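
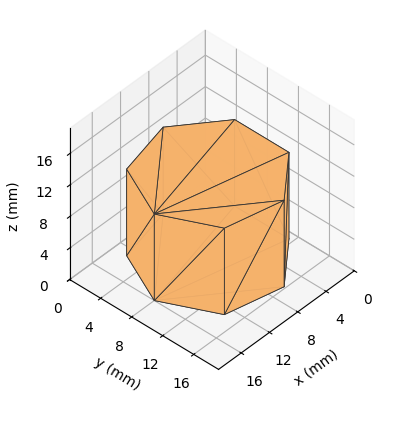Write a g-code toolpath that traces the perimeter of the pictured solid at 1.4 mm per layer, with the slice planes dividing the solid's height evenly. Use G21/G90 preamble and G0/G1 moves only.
Reading the render: the shape is a regular 7-sided prism (a cylinder approximated with 7 flat sides), circumscribed radius ≈ 8 mm, height ≈ 11 mm (dimensions read to the nearest mm from the axis ticks). For the g-code, the solid's height is divided into equal slices at the stated Δz and each level perimeter traced with G1 moves after a G0 lift.

; perimeter-only toolpath
G21 ; units = mm
G90 ; absolute positioning
G28 ; home
; layer 1
G0 Z1.4
G0 X16.0 Y8.0
G1 X13.0 Y14.3
G1 X6.2 Y15.8
G1 X0.8 Y11.5
G1 X0.8 Y4.5
G1 X6.2 Y0.2
G1 X13.0 Y1.7
G1 X16.0 Y8.0
; layer 2
G0 Z2.8
G0 X16.0 Y8.0
G1 X13.0 Y14.3
G1 X6.2 Y15.8
G1 X0.8 Y11.5
G1 X0.8 Y4.5
G1 X6.2 Y0.2
G1 X13.0 Y1.7
G1 X16.0 Y8.0
; layer 3
G0 Z4.1
G0 X16.0 Y8.0
G1 X13.0 Y14.3
G1 X6.2 Y15.8
G1 X0.8 Y11.5
G1 X0.8 Y4.5
G1 X6.2 Y0.2
G1 X13.0 Y1.7
G1 X16.0 Y8.0
; layer 4
G0 Z5.5
G0 X16.0 Y8.0
G1 X13.0 Y14.3
G1 X6.2 Y15.8
G1 X0.8 Y11.5
G1 X0.8 Y4.5
G1 X6.2 Y0.2
G1 X13.0 Y1.7
G1 X16.0 Y8.0
; layer 5
G0 Z6.9
G0 X16.0 Y8.0
G1 X13.0 Y14.3
G1 X6.2 Y15.8
G1 X0.8 Y11.5
G1 X0.8 Y4.5
G1 X6.2 Y0.2
G1 X13.0 Y1.7
G1 X16.0 Y8.0
; layer 6
G0 Z8.2
G0 X16.0 Y8.0
G1 X13.0 Y14.3
G1 X6.2 Y15.8
G1 X0.8 Y11.5
G1 X0.8 Y4.5
G1 X6.2 Y0.2
G1 X13.0 Y1.7
G1 X16.0 Y8.0
; layer 7
G0 Z9.6
G0 X16.0 Y8.0
G1 X13.0 Y14.3
G1 X6.2 Y15.8
G1 X0.8 Y11.5
G1 X0.8 Y4.5
G1 X6.2 Y0.2
G1 X13.0 Y1.7
G1 X16.0 Y8.0
; layer 8
G0 Z11.0
G0 X16.0 Y8.0
G1 X13.0 Y14.3
G1 X6.2 Y15.8
G1 X0.8 Y11.5
G1 X0.8 Y4.5
G1 X6.2 Y0.2
G1 X13.0 Y1.7
G1 X16.0 Y8.0
M2 ; end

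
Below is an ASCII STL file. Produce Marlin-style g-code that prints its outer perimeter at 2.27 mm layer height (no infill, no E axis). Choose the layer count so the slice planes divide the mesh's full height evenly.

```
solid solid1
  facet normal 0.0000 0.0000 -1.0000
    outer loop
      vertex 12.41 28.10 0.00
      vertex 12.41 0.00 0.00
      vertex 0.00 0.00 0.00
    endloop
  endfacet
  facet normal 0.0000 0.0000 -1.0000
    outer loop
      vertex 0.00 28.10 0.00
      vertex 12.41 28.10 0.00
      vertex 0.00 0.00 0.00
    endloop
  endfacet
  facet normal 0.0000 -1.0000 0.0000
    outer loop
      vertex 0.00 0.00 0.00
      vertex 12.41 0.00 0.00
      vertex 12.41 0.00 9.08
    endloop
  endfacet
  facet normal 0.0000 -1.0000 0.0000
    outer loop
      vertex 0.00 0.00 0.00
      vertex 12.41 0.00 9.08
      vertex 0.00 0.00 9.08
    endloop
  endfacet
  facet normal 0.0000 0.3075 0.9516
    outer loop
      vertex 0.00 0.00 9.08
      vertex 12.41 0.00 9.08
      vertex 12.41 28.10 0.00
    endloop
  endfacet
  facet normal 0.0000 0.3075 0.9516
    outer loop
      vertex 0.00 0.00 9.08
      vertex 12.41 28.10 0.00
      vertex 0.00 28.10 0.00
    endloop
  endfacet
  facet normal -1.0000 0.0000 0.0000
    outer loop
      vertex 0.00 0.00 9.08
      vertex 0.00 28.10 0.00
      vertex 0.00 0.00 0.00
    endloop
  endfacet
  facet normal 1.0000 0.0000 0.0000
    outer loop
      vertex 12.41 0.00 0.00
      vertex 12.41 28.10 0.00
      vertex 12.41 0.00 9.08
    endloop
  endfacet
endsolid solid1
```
; perimeter-only toolpath
G21 ; units = mm
G90 ; absolute positioning
G28 ; home
; layer 1
G0 Z2.27
G0 X0.00 Y0.00
G1 X12.41 Y0.00
G1 X12.41 Y21.08
G1 X0.00 Y21.08
G1 X0.00 Y0.00
; layer 2
G0 Z4.54
G0 X0.00 Y0.00
G1 X12.41 Y0.00
G1 X12.41 Y14.05
G1 X0.00 Y14.05
G1 X0.00 Y0.00
; layer 3
G0 Z6.81
G0 X0.00 Y0.00
G1 X12.41 Y0.00
G1 X12.41 Y7.03
G1 X0.00 Y7.03
G1 X0.00 Y0.00
M2 ; end

The solid is a wedge (ramp): 12.4 × 28.1 mm base, rising to 9.08 mm along the y=0 edge and sloping linearly to z=0 at y=28.1. Slicing at Δz = 2.27 mm — 4 equal slices spanning the solid's height, so layer i sits at z = i·h/4 — gives 3 non-empty perimeters. Each is a 4-segment closed polygon; G0 lifts to the layer z and rapids to the start vertex, then G1 traces the edges. The cross-section shrinks linearly with z (the slice at the apex is degenerate and omitted).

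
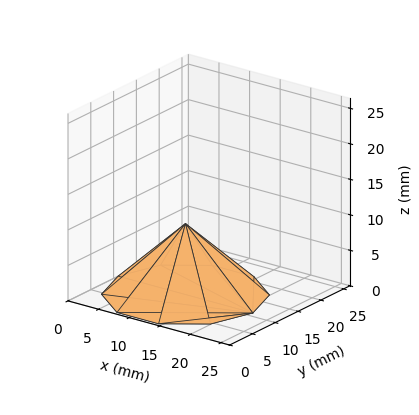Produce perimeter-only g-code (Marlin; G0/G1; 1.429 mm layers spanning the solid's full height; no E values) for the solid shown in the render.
Reading the render: the shape is a regular 10-sided pyramid, base circumscribed radius ≈ 11 mm, apex at z ≈ 10 mm (dimensions read to the nearest mm from the axis ticks). For the g-code, the solid's height is divided into equal slices at the stated Δz and each level perimeter traced with G1 moves after a G0 lift.

; perimeter-only toolpath
G21 ; units = mm
G90 ; absolute positioning
G28 ; home
; layer 1
G0 Z1.429
G0 X20.429 Y11.000
G1 X18.628 Y16.542
G1 X13.913 Y19.967
G1 X8.087 Y19.967
G1 X3.372 Y16.542
G1 X1.571 Y11.000
G1 X3.372 Y5.458
G1 X8.087 Y2.033
G1 X13.913 Y2.033
G1 X18.628 Y5.458
G1 X20.429 Y11.000
; layer 2
G0 Z2.857
G0 X18.857 Y11.000
G1 X17.356 Y15.619
G1 X13.428 Y18.473
G1 X8.572 Y18.473
G1 X4.644 Y15.619
G1 X3.143 Y11.000
G1 X4.644 Y6.381
G1 X8.572 Y3.527
G1 X13.428 Y3.527
G1 X17.356 Y6.381
G1 X18.857 Y11.000
; layer 3
G0 Z4.286
G0 X17.286 Y11.000
G1 X16.085 Y14.695
G1 X12.942 Y16.978
G1 X9.058 Y16.978
G1 X5.915 Y14.695
G1 X4.714 Y11.000
G1 X5.915 Y7.305
G1 X9.058 Y5.022
G1 X12.942 Y5.022
G1 X16.085 Y7.305
G1 X17.286 Y11.000
; layer 4
G0 Z5.714
G0 X15.714 Y11.000
G1 X14.814 Y13.771
G1 X12.457 Y15.484
G1 X9.543 Y15.484
G1 X7.186 Y13.771
G1 X6.286 Y11.000
G1 X7.186 Y8.229
G1 X9.543 Y6.516
G1 X12.457 Y6.516
G1 X14.814 Y8.229
G1 X15.714 Y11.000
; layer 5
G0 Z7.143
G0 X14.143 Y11.000
G1 X13.543 Y12.847
G1 X11.971 Y13.989
G1 X10.029 Y13.989
G1 X8.457 Y12.847
G1 X7.857 Y11.000
G1 X8.457 Y9.153
G1 X10.029 Y8.011
G1 X11.971 Y8.011
G1 X13.543 Y9.153
G1 X14.143 Y11.000
; layer 6
G0 Z8.571
G0 X12.571 Y11.000
G1 X12.271 Y11.924
G1 X11.486 Y12.495
G1 X10.514 Y12.495
G1 X9.729 Y11.924
G1 X9.429 Y11.000
G1 X9.729 Y10.076
G1 X10.514 Y9.505
G1 X11.486 Y9.505
G1 X12.271 Y10.076
G1 X12.571 Y11.000
M2 ; end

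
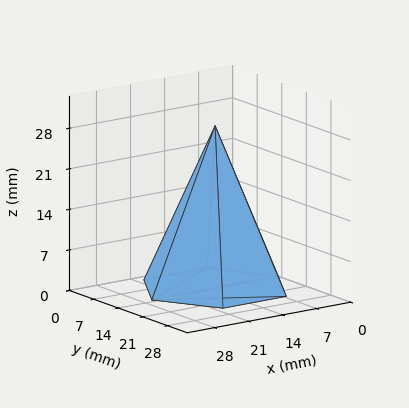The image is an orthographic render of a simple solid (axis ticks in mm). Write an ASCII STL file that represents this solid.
Reading the render: the shape is a regular 6-sided pyramid, base circumscribed radius ≈ 13 mm, apex at z ≈ 28 mm (dimensions read to the nearest mm from the axis ticks). For the STL, each face is triangulated and given an outward normal.

solid part
  facet normal 0.0000 0.0000 -1.0000
    outer loop
      vertex 6.500 24.258 0.000
      vertex 19.500 24.258 0.000
      vertex 26.000 13.000 0.000
    endloop
  endfacet
  facet normal 0.0000 0.0000 -1.0000
    outer loop
      vertex 0.000 13.000 0.000
      vertex 6.500 24.258 0.000
      vertex 26.000 13.000 0.000
    endloop
  endfacet
  facet normal 0.0000 0.0000 -1.0000
    outer loop
      vertex 6.500 1.742 0.000
      vertex 0.000 13.000 0.000
      vertex 26.000 13.000 0.000
    endloop
  endfacet
  facet normal 0.0000 0.0000 -1.0000
    outer loop
      vertex 19.500 1.742 0.000
      vertex 6.500 1.742 0.000
      vertex 26.000 13.000 0.000
    endloop
  endfacet
  facet normal 0.8035 0.4639 0.3731
    outer loop
      vertex 26.000 13.000 0.000
      vertex 19.500 24.258 0.000
      vertex 13.000 13.000 28.000
    endloop
  endfacet
  facet normal 0.0000 0.9278 0.3730
    outer loop
      vertex 19.500 24.258 0.000
      vertex 6.500 24.258 0.000
      vertex 13.000 13.000 28.000
    endloop
  endfacet
  facet normal -0.8035 0.4639 0.3731
    outer loop
      vertex 6.500 24.258 0.000
      vertex 0.000 13.000 0.000
      vertex 13.000 13.000 28.000
    endloop
  endfacet
  facet normal -0.8035 -0.4639 0.3731
    outer loop
      vertex 0.000 13.000 0.000
      vertex 6.500 1.742 0.000
      vertex 13.000 13.000 28.000
    endloop
  endfacet
  facet normal 0.0000 -0.9278 0.3730
    outer loop
      vertex 6.500 1.742 0.000
      vertex 19.500 1.742 0.000
      vertex 13.000 13.000 28.000
    endloop
  endfacet
  facet normal 0.8035 -0.4639 0.3731
    outer loop
      vertex 19.500 1.742 0.000
      vertex 26.000 13.000 0.000
      vertex 13.000 13.000 28.000
    endloop
  endfacet
endsolid part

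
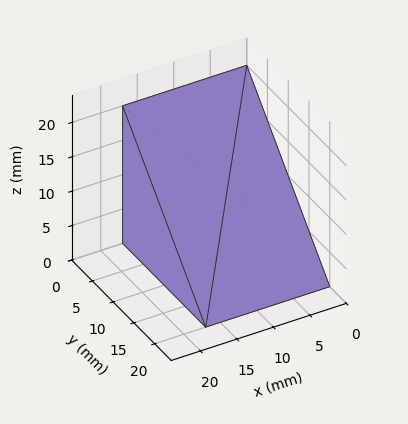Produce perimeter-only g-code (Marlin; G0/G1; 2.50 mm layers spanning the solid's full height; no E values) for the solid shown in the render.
Reading the render: the shape is a wedge (ramp): 17 × 20 mm base, rising to 20 mm along the y=0 edge and sloping linearly to z=0 at y=20 (dimensions read to the nearest mm from the axis ticks). For the g-code, the solid's height is divided into equal slices at the stated Δz and each level perimeter traced with G1 moves after a G0 lift.

; perimeter-only toolpath
G21 ; units = mm
G90 ; absolute positioning
G28 ; home
; layer 1
G0 Z2.50
G0 X0.00 Y0.00
G1 X17.00 Y0.00
G1 X17.00 Y17.50
G1 X0.00 Y17.50
G1 X0.00 Y0.00
; layer 2
G0 Z5.00
G0 X0.00 Y0.00
G1 X17.00 Y0.00
G1 X17.00 Y15.00
G1 X0.00 Y15.00
G1 X0.00 Y0.00
; layer 3
G0 Z7.50
G0 X0.00 Y0.00
G1 X17.00 Y0.00
G1 X17.00 Y12.50
G1 X0.00 Y12.50
G1 X0.00 Y0.00
; layer 4
G0 Z10.00
G0 X0.00 Y0.00
G1 X17.00 Y0.00
G1 X17.00 Y10.00
G1 X0.00 Y10.00
G1 X0.00 Y0.00
; layer 5
G0 Z12.50
G0 X0.00 Y0.00
G1 X17.00 Y0.00
G1 X17.00 Y7.50
G1 X0.00 Y7.50
G1 X0.00 Y0.00
; layer 6
G0 Z15.00
G0 X0.00 Y0.00
G1 X17.00 Y0.00
G1 X17.00 Y5.00
G1 X0.00 Y5.00
G1 X0.00 Y0.00
; layer 7
G0 Z17.50
G0 X0.00 Y0.00
G1 X17.00 Y0.00
G1 X17.00 Y2.50
G1 X0.00 Y2.50
G1 X0.00 Y0.00
M2 ; end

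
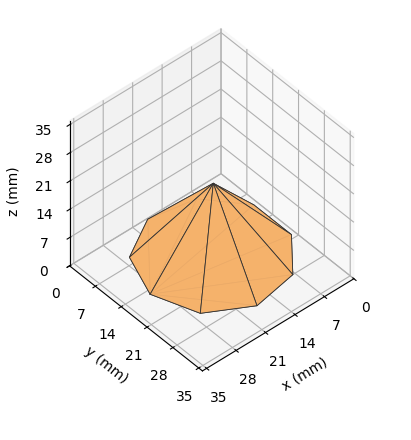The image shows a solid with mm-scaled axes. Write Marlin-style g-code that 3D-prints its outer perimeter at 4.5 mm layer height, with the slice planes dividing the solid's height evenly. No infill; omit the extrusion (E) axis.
Reading the render: the shape is a regular 9-sided pyramid, base circumscribed radius ≈ 15 mm, apex at z ≈ 18 mm (dimensions read to the nearest mm from the axis ticks). For the g-code, the solid's height is divided into equal slices at the stated Δz and each level perimeter traced with G1 moves after a G0 lift.

; perimeter-only toolpath
G21 ; units = mm
G90 ; absolute positioning
G28 ; home
; layer 1
G0 Z4.5
G0 X26.2 Y15.0
G1 X23.6 Y22.2
G1 X17.0 Y26.1
G1 X9.4 Y24.8
G1 X4.4 Y18.8
G1 X4.4 Y11.2
G1 X9.4 Y5.2
G1 X17.0 Y3.9
G1 X23.6 Y7.8
G1 X26.2 Y15.0
; layer 2
G0 Z9.0
G0 X22.5 Y15.0
G1 X20.8 Y19.8
G1 X16.3 Y22.4
G1 X11.2 Y21.5
G1 X8.0 Y17.6
G1 X8.0 Y12.4
G1 X11.2 Y8.5
G1 X16.3 Y7.6
G1 X20.8 Y10.2
G1 X22.5 Y15.0
; layer 3
G0 Z13.5
G0 X18.8 Y15.0
G1 X17.9 Y17.4
G1 X15.7 Y18.7
G1 X13.1 Y18.2
G1 X11.5 Y16.3
G1 X11.5 Y13.7
G1 X13.1 Y11.8
G1 X15.7 Y11.3
G1 X17.9 Y12.6
G1 X18.8 Y15.0
M2 ; end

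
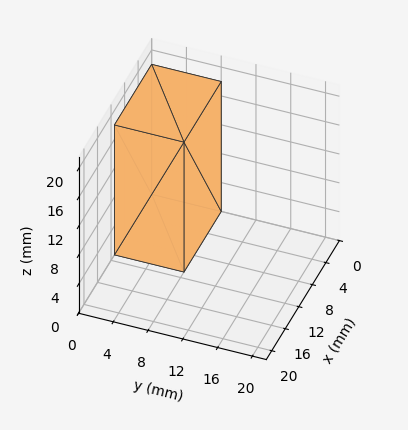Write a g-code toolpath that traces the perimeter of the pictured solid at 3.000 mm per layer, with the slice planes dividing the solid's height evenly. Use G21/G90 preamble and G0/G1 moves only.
Reading the render: the shape is a rectangular box, roughly 11 × 8 mm footprint and 18 mm tall (dimensions read to the nearest mm from the axis ticks). For the g-code, the solid's height is divided into equal slices at the stated Δz and each level perimeter traced with G1 moves after a G0 lift.

; perimeter-only toolpath
G21 ; units = mm
G90 ; absolute positioning
G28 ; home
; layer 1
G0 Z3.000
G0 X0.000 Y0.000
G1 X11.000 Y0.000
G1 X11.000 Y8.000
G1 X0.000 Y8.000
G1 X0.000 Y0.000
; layer 2
G0 Z6.000
G0 X0.000 Y0.000
G1 X11.000 Y0.000
G1 X11.000 Y8.000
G1 X0.000 Y8.000
G1 X0.000 Y0.000
; layer 3
G0 Z9.000
G0 X0.000 Y0.000
G1 X11.000 Y0.000
G1 X11.000 Y8.000
G1 X0.000 Y8.000
G1 X0.000 Y0.000
; layer 4
G0 Z12.000
G0 X0.000 Y0.000
G1 X11.000 Y0.000
G1 X11.000 Y8.000
G1 X0.000 Y8.000
G1 X0.000 Y0.000
; layer 5
G0 Z15.000
G0 X0.000 Y0.000
G1 X11.000 Y0.000
G1 X11.000 Y8.000
G1 X0.000 Y8.000
G1 X0.000 Y0.000
; layer 6
G0 Z18.000
G0 X0.000 Y0.000
G1 X11.000 Y0.000
G1 X11.000 Y8.000
G1 X0.000 Y8.000
G1 X0.000 Y0.000
M2 ; end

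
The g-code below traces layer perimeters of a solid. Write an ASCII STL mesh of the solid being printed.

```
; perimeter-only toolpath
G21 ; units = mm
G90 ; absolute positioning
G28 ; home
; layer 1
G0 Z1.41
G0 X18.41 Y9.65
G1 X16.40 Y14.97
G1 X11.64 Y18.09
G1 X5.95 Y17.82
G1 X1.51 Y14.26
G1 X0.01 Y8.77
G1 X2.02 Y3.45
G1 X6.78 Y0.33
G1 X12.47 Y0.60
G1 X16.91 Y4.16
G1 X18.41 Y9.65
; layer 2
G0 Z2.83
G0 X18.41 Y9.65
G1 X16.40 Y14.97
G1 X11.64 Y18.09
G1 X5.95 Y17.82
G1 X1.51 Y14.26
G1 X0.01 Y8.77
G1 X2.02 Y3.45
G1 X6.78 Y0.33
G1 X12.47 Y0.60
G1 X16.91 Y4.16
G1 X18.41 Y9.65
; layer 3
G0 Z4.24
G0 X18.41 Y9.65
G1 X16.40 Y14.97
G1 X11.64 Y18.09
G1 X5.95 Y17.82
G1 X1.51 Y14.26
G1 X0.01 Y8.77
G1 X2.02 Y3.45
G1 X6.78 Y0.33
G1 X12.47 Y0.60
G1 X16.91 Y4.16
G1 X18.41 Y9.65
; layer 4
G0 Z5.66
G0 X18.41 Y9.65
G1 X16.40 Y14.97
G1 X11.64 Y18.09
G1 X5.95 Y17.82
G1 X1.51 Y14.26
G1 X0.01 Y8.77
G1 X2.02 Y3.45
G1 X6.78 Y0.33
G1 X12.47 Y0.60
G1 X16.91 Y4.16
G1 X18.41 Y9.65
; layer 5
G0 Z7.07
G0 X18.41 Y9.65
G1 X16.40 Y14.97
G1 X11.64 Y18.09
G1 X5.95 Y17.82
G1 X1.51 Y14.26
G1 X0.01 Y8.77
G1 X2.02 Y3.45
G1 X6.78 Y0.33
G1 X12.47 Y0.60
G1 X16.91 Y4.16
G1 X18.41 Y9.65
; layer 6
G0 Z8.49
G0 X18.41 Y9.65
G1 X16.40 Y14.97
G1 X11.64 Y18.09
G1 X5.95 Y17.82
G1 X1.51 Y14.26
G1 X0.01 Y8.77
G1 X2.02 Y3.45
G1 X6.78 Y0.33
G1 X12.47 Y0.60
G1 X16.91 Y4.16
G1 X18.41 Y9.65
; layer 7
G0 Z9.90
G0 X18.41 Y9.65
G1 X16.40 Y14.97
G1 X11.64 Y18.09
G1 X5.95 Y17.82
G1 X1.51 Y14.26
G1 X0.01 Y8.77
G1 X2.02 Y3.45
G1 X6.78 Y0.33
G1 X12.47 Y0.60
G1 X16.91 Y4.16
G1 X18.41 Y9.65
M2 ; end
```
solid part
  facet normal 0.0000 0.0000 -1.0000
    outer loop
      vertex 11.64 18.09 0.00
      vertex 16.40 14.97 0.00
      vertex 18.41 9.65 0.00
    endloop
  endfacet
  facet normal 0.0000 0.0000 -1.0000
    outer loop
      vertex 5.95 17.82 0.00
      vertex 11.64 18.09 0.00
      vertex 18.41 9.65 0.00
    endloop
  endfacet
  facet normal 0.0000 0.0000 -1.0000
    outer loop
      vertex 1.51 14.26 0.00
      vertex 5.95 17.82 0.00
      vertex 18.41 9.65 0.00
    endloop
  endfacet
  facet normal 0.0000 0.0000 -1.0000
    outer loop
      vertex 0.01 8.77 0.00
      vertex 1.51 14.26 0.00
      vertex 18.41 9.65 0.00
    endloop
  endfacet
  facet normal 0.0000 0.0000 -1.0000
    outer loop
      vertex 2.02 3.45 0.00
      vertex 0.01 8.77 0.00
      vertex 18.41 9.65 0.00
    endloop
  endfacet
  facet normal 0.0000 0.0000 -1.0000
    outer loop
      vertex 6.78 0.33 0.00
      vertex 2.02 3.45 0.00
      vertex 18.41 9.65 0.00
    endloop
  endfacet
  facet normal 0.0000 0.0000 -1.0000
    outer loop
      vertex 12.47 0.60 0.00
      vertex 6.78 0.33 0.00
      vertex 18.41 9.65 0.00
    endloop
  endfacet
  facet normal 0.0000 0.0000 -1.0000
    outer loop
      vertex 16.91 4.16 0.00
      vertex 12.47 0.60 0.00
      vertex 18.41 9.65 0.00
    endloop
  endfacet
  facet normal 0.0000 0.0000 1.0000
    outer loop
      vertex 18.41 9.65 9.90
      vertex 16.40 14.97 9.90
      vertex 11.64 18.09 9.90
    endloop
  endfacet
  facet normal 0.0000 0.0000 1.0000
    outer loop
      vertex 18.41 9.65 9.90
      vertex 11.64 18.09 9.90
      vertex 5.95 17.82 9.90
    endloop
  endfacet
  facet normal 0.0000 0.0000 1.0000
    outer loop
      vertex 18.41 9.65 9.90
      vertex 5.95 17.82 9.90
      vertex 1.51 14.26 9.90
    endloop
  endfacet
  facet normal 0.0000 0.0000 1.0000
    outer loop
      vertex 18.41 9.65 9.90
      vertex 1.51 14.26 9.90
      vertex 0.01 8.77 9.90
    endloop
  endfacet
  facet normal 0.0000 0.0000 1.0000
    outer loop
      vertex 18.41 9.65 9.90
      vertex 0.01 8.77 9.90
      vertex 2.02 3.45 9.90
    endloop
  endfacet
  facet normal 0.0000 0.0000 1.0000
    outer loop
      vertex 18.41 9.65 9.90
      vertex 2.02 3.45 9.90
      vertex 6.78 0.33 9.90
    endloop
  endfacet
  facet normal 0.0000 0.0000 1.0000
    outer loop
      vertex 18.41 9.65 9.90
      vertex 6.78 0.33 9.90
      vertex 12.47 0.60 9.90
    endloop
  endfacet
  facet normal 0.0000 0.0000 1.0000
    outer loop
      vertex 18.41 9.65 9.90
      vertex 12.47 0.60 9.90
      vertex 16.91 4.16 9.90
    endloop
  endfacet
  facet normal 0.9355 0.3534 0.0000
    outer loop
      vertex 18.41 9.65 0.00
      vertex 16.40 14.97 0.00
      vertex 16.40 14.97 9.90
    endloop
  endfacet
  facet normal 0.9355 0.3534 0.0000
    outer loop
      vertex 18.41 9.65 0.00
      vertex 16.40 14.97 9.90
      vertex 18.41 9.65 9.90
    endloop
  endfacet
  facet normal 0.5482 0.8364 0.0000
    outer loop
      vertex 16.40 14.97 0.00
      vertex 11.64 18.09 0.00
      vertex 11.64 18.09 9.90
    endloop
  endfacet
  facet normal 0.5482 0.8364 0.0000
    outer loop
      vertex 16.40 14.97 0.00
      vertex 11.64 18.09 9.90
      vertex 16.40 14.97 9.90
    endloop
  endfacet
  facet normal -0.0474 0.9989 0.0000
    outer loop
      vertex 11.64 18.09 0.00
      vertex 5.95 17.82 0.00
      vertex 5.95 17.82 9.90
    endloop
  endfacet
  facet normal -0.0474 0.9989 0.0000
    outer loop
      vertex 11.64 18.09 0.00
      vertex 5.95 17.82 9.90
      vertex 11.64 18.09 9.90
    endloop
  endfacet
  facet normal -0.6256 0.7802 0.0000
    outer loop
      vertex 5.95 17.82 0.00
      vertex 1.51 14.26 0.00
      vertex 1.51 14.26 9.90
    endloop
  endfacet
  facet normal -0.6256 0.7802 0.0000
    outer loop
      vertex 5.95 17.82 0.00
      vertex 1.51 14.26 9.90
      vertex 5.95 17.82 9.90
    endloop
  endfacet
  facet normal -0.9646 0.2636 0.0000
    outer loop
      vertex 1.51 14.26 0.00
      vertex 0.01 8.77 0.00
      vertex 0.01 8.77 9.90
    endloop
  endfacet
  facet normal -0.9646 0.2636 0.0000
    outer loop
      vertex 1.51 14.26 0.00
      vertex 0.01 8.77 9.90
      vertex 1.51 14.26 9.90
    endloop
  endfacet
  facet normal -0.9355 -0.3534 0.0000
    outer loop
      vertex 0.01 8.77 0.00
      vertex 2.02 3.45 0.00
      vertex 2.02 3.45 9.90
    endloop
  endfacet
  facet normal -0.9355 -0.3534 0.0000
    outer loop
      vertex 0.01 8.77 0.00
      vertex 2.02 3.45 9.90
      vertex 0.01 8.77 9.90
    endloop
  endfacet
  facet normal -0.5482 -0.8364 0.0000
    outer loop
      vertex 2.02 3.45 0.00
      vertex 6.78 0.33 0.00
      vertex 6.78 0.33 9.90
    endloop
  endfacet
  facet normal -0.5482 -0.8364 0.0000
    outer loop
      vertex 2.02 3.45 0.00
      vertex 6.78 0.33 9.90
      vertex 2.02 3.45 9.90
    endloop
  endfacet
  facet normal 0.0474 -0.9989 0.0000
    outer loop
      vertex 6.78 0.33 0.00
      vertex 12.47 0.60 0.00
      vertex 12.47 0.60 9.90
    endloop
  endfacet
  facet normal 0.0474 -0.9989 0.0000
    outer loop
      vertex 6.78 0.33 0.00
      vertex 12.47 0.60 9.90
      vertex 6.78 0.33 9.90
    endloop
  endfacet
  facet normal 0.6256 -0.7802 0.0000
    outer loop
      vertex 12.47 0.60 0.00
      vertex 16.91 4.16 0.00
      vertex 16.91 4.16 9.90
    endloop
  endfacet
  facet normal 0.6256 -0.7802 0.0000
    outer loop
      vertex 12.47 0.60 0.00
      vertex 16.91 4.16 9.90
      vertex 12.47 0.60 9.90
    endloop
  endfacet
  facet normal 0.9646 -0.2636 0.0000
    outer loop
      vertex 16.91 4.16 0.00
      vertex 18.41 9.65 0.00
      vertex 18.41 9.65 9.90
    endloop
  endfacet
  facet normal 0.9646 -0.2636 0.0000
    outer loop
      vertex 16.91 4.16 0.00
      vertex 18.41 9.65 9.90
      vertex 16.91 4.16 9.90
    endloop
  endfacet
endsolid part

The G0 Z moves step by Δz≈1.41 mm. Every layer's G1 loop is the same polygon, so the solid is a straight extrusion of it from z=0 to z≈9.9. Closing with flat bottom and top caps and triangulating gives 36 facets — a regular 10-sided prism (a cylinder approximated with 10 flat sides), circumscribed radius ≈ 9.21 mm, height ≈ 9.9 mm.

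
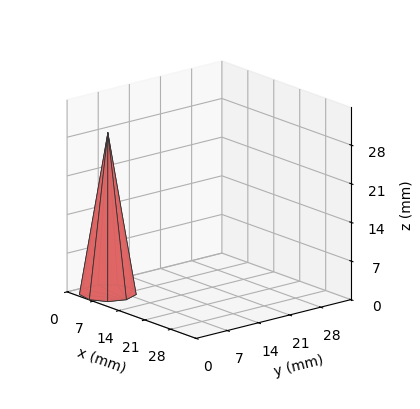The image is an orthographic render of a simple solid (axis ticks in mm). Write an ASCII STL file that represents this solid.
Reading the render: the shape is a regular 9-sided pyramid, base circumscribed radius ≈ 5 mm, apex at z ≈ 29 mm (dimensions read to the nearest mm from the axis ticks). For the STL, each face is triangulated and given an outward normal.

solid part
  facet normal 0.0000 0.0000 -1.0000
    outer loop
      vertex 5.9 9.9 0.0
      vertex 8.8 8.2 0.0
      vertex 10.0 5.0 0.0
    endloop
  endfacet
  facet normal 0.0000 0.0000 -1.0000
    outer loop
      vertex 2.5 9.3 0.0
      vertex 5.9 9.9 0.0
      vertex 10.0 5.0 0.0
    endloop
  endfacet
  facet normal 0.0000 0.0000 -1.0000
    outer loop
      vertex 0.3 6.7 0.0
      vertex 2.5 9.3 0.0
      vertex 10.0 5.0 0.0
    endloop
  endfacet
  facet normal 0.0000 0.0000 -1.0000
    outer loop
      vertex 0.3 3.3 0.0
      vertex 0.3 6.7 0.0
      vertex 10.0 5.0 0.0
    endloop
  endfacet
  facet normal 0.0000 0.0000 -1.0000
    outer loop
      vertex 2.5 0.7 0.0
      vertex 0.3 3.3 0.0
      vertex 10.0 5.0 0.0
    endloop
  endfacet
  facet normal 0.0000 0.0000 -1.0000
    outer loop
      vertex 5.9 0.1 0.0
      vertex 2.5 0.7 0.0
      vertex 10.0 5.0 0.0
    endloop
  endfacet
  facet normal 0.0000 0.0000 -1.0000
    outer loop
      vertex 8.8 1.8 0.0
      vertex 5.9 0.1 0.0
      vertex 10.0 5.0 0.0
    endloop
  endfacet
  facet normal 0.9244 0.3466 0.1594
    outer loop
      vertex 10.0 5.0 0.0
      vertex 8.8 8.2 0.0
      vertex 5.0 5.0 29.0
    endloop
  endfacet
  facet normal 0.4993 0.8517 0.1594
    outer loop
      vertex 8.8 8.2 0.0
      vertex 5.9 9.9 0.0
      vertex 5.0 5.0 29.0
    endloop
  endfacet
  facet normal -0.1716 0.9723 0.1590
    outer loop
      vertex 5.9 9.9 0.0
      vertex 2.5 9.3 0.0
      vertex 5.0 5.0 29.0
    endloop
  endfacet
  facet normal -0.7536 0.6377 0.1595
    outer loop
      vertex 2.5 9.3 0.0
      vertex 0.3 6.7 0.0
      vertex 5.0 5.0 29.0
    endloop
  endfacet
  facet normal -0.9871 0.0000 0.1600
    outer loop
      vertex 0.3 6.7 0.0
      vertex 0.3 3.3 0.0
      vertex 5.0 5.0 29.0
    endloop
  endfacet
  facet normal -0.7536 -0.6377 0.1595
    outer loop
      vertex 0.3 3.3 0.0
      vertex 2.5 0.7 0.0
      vertex 5.0 5.0 29.0
    endloop
  endfacet
  facet normal -0.1716 -0.9723 0.1590
    outer loop
      vertex 2.5 0.7 0.0
      vertex 5.9 0.1 0.0
      vertex 5.0 5.0 29.0
    endloop
  endfacet
  facet normal 0.4993 -0.8517 0.1594
    outer loop
      vertex 5.9 0.1 0.0
      vertex 8.8 1.8 0.0
      vertex 5.0 5.0 29.0
    endloop
  endfacet
  facet normal 0.9244 -0.3466 0.1594
    outer loop
      vertex 8.8 1.8 0.0
      vertex 10.0 5.0 0.0
      vertex 5.0 5.0 29.0
    endloop
  endfacet
endsolid part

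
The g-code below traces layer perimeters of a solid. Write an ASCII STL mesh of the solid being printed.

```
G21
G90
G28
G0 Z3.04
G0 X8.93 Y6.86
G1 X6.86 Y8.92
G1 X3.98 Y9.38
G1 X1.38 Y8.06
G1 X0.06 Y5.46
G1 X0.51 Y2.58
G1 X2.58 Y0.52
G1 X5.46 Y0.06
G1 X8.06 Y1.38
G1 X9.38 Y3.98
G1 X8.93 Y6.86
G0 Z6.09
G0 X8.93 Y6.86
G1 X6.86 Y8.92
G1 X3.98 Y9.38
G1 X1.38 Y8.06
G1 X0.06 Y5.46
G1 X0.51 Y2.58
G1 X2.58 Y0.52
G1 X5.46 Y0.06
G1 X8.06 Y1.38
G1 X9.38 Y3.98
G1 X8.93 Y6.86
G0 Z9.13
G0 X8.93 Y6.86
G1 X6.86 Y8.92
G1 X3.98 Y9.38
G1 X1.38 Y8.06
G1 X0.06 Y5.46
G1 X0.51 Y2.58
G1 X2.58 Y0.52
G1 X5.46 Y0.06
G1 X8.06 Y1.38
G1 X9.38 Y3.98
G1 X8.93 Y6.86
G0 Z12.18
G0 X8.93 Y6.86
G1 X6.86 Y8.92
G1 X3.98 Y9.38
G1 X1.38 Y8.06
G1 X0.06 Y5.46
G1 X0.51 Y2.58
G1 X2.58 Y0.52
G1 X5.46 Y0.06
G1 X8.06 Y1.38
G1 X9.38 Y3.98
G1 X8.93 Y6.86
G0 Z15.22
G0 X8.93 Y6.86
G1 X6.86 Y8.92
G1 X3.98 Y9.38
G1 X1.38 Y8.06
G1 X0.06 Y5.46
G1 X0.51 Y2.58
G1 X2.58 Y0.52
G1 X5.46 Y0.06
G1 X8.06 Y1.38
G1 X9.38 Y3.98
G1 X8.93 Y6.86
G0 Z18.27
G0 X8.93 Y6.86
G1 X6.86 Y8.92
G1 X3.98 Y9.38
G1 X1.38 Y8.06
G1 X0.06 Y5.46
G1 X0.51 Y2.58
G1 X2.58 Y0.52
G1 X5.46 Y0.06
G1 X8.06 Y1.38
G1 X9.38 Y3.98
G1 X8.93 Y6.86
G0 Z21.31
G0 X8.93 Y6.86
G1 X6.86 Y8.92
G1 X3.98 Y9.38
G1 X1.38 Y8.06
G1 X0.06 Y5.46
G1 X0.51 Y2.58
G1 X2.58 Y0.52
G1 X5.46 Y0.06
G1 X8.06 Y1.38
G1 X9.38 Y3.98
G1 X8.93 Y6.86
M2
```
solid part
  facet normal 0.0000 0.0000 -1.0000
    outer loop
      vertex 3.98 9.38 0.00
      vertex 6.86 8.92 0.00
      vertex 8.93 6.86 0.00
    endloop
  endfacet
  facet normal 0.0000 0.0000 -1.0000
    outer loop
      vertex 1.38 8.06 0.00
      vertex 3.98 9.38 0.00
      vertex 8.93 6.86 0.00
    endloop
  endfacet
  facet normal 0.0000 0.0000 -1.0000
    outer loop
      vertex 0.06 5.46 0.00
      vertex 1.38 8.06 0.00
      vertex 8.93 6.86 0.00
    endloop
  endfacet
  facet normal 0.0000 0.0000 -1.0000
    outer loop
      vertex 0.51 2.58 0.00
      vertex 0.06 5.46 0.00
      vertex 8.93 6.86 0.00
    endloop
  endfacet
  facet normal 0.0000 0.0000 -1.0000
    outer loop
      vertex 2.58 0.52 0.00
      vertex 0.51 2.58 0.00
      vertex 8.93 6.86 0.00
    endloop
  endfacet
  facet normal 0.0000 0.0000 -1.0000
    outer loop
      vertex 5.46 0.06 0.00
      vertex 2.58 0.52 0.00
      vertex 8.93 6.86 0.00
    endloop
  endfacet
  facet normal 0.0000 0.0000 -1.0000
    outer loop
      vertex 8.06 1.38 0.00
      vertex 5.46 0.06 0.00
      vertex 8.93 6.86 0.00
    endloop
  endfacet
  facet normal 0.0000 0.0000 -1.0000
    outer loop
      vertex 9.38 3.98 0.00
      vertex 8.06 1.38 0.00
      vertex 8.93 6.86 0.00
    endloop
  endfacet
  facet normal 0.0000 0.0000 1.0000
    outer loop
      vertex 8.93 6.86 21.31
      vertex 6.86 8.92 21.31
      vertex 3.98 9.38 21.31
    endloop
  endfacet
  facet normal 0.0000 0.0000 1.0000
    outer loop
      vertex 8.93 6.86 21.31
      vertex 3.98 9.38 21.31
      vertex 1.38 8.06 21.31
    endloop
  endfacet
  facet normal 0.0000 0.0000 1.0000
    outer loop
      vertex 8.93 6.86 21.31
      vertex 1.38 8.06 21.31
      vertex 0.06 5.46 21.31
    endloop
  endfacet
  facet normal 0.0000 0.0000 1.0000
    outer loop
      vertex 8.93 6.86 21.31
      vertex 0.06 5.46 21.31
      vertex 0.51 2.58 21.31
    endloop
  endfacet
  facet normal 0.0000 0.0000 1.0000
    outer loop
      vertex 8.93 6.86 21.31
      vertex 0.51 2.58 21.31
      vertex 2.58 0.52 21.31
    endloop
  endfacet
  facet normal 0.0000 0.0000 1.0000
    outer loop
      vertex 8.93 6.86 21.31
      vertex 2.58 0.52 21.31
      vertex 5.46 0.06 21.31
    endloop
  endfacet
  facet normal 0.0000 0.0000 1.0000
    outer loop
      vertex 8.93 6.86 21.31
      vertex 5.46 0.06 21.31
      vertex 8.06 1.38 21.31
    endloop
  endfacet
  facet normal 0.0000 0.0000 1.0000
    outer loop
      vertex 8.93 6.86 21.31
      vertex 8.06 1.38 21.31
      vertex 9.38 3.98 21.31
    endloop
  endfacet
  facet normal 0.7054 0.7088 0.0000
    outer loop
      vertex 8.93 6.86 0.00
      vertex 6.86 8.92 0.00
      vertex 6.86 8.92 21.31
    endloop
  endfacet
  facet normal 0.7054 0.7088 0.0000
    outer loop
      vertex 8.93 6.86 0.00
      vertex 6.86 8.92 21.31
      vertex 8.93 6.86 21.31
    endloop
  endfacet
  facet normal 0.1577 0.9875 0.0000
    outer loop
      vertex 6.86 8.92 0.00
      vertex 3.98 9.38 0.00
      vertex 3.98 9.38 21.31
    endloop
  endfacet
  facet normal 0.1577 0.9875 0.0000
    outer loop
      vertex 6.86 8.92 0.00
      vertex 3.98 9.38 21.31
      vertex 6.86 8.92 21.31
    endloop
  endfacet
  facet normal -0.4527 0.8917 0.0000
    outer loop
      vertex 3.98 9.38 0.00
      vertex 1.38 8.06 0.00
      vertex 1.38 8.06 21.31
    endloop
  endfacet
  facet normal -0.4527 0.8917 0.0000
    outer loop
      vertex 3.98 9.38 0.00
      vertex 1.38 8.06 21.31
      vertex 3.98 9.38 21.31
    endloop
  endfacet
  facet normal -0.8917 0.4527 0.0000
    outer loop
      vertex 1.38 8.06 0.00
      vertex 0.06 5.46 0.00
      vertex 0.06 5.46 21.31
    endloop
  endfacet
  facet normal -0.8917 0.4527 0.0000
    outer loop
      vertex 1.38 8.06 0.00
      vertex 0.06 5.46 21.31
      vertex 1.38 8.06 21.31
    endloop
  endfacet
  facet normal -0.9880 -0.1544 0.0000
    outer loop
      vertex 0.06 5.46 0.00
      vertex 0.51 2.58 0.00
      vertex 0.51 2.58 21.31
    endloop
  endfacet
  facet normal -0.9880 -0.1544 0.0000
    outer loop
      vertex 0.06 5.46 0.00
      vertex 0.51 2.58 21.31
      vertex 0.06 5.46 21.31
    endloop
  endfacet
  facet normal -0.7054 -0.7088 0.0000
    outer loop
      vertex 0.51 2.58 0.00
      vertex 2.58 0.52 0.00
      vertex 2.58 0.52 21.31
    endloop
  endfacet
  facet normal -0.7054 -0.7088 0.0000
    outer loop
      vertex 0.51 2.58 0.00
      vertex 2.58 0.52 21.31
      vertex 0.51 2.58 21.31
    endloop
  endfacet
  facet normal -0.1577 -0.9875 0.0000
    outer loop
      vertex 2.58 0.52 0.00
      vertex 5.46 0.06 0.00
      vertex 5.46 0.06 21.31
    endloop
  endfacet
  facet normal -0.1577 -0.9875 0.0000
    outer loop
      vertex 2.58 0.52 0.00
      vertex 5.46 0.06 21.31
      vertex 2.58 0.52 21.31
    endloop
  endfacet
  facet normal 0.4527 -0.8917 0.0000
    outer loop
      vertex 5.46 0.06 0.00
      vertex 8.06 1.38 0.00
      vertex 8.06 1.38 21.31
    endloop
  endfacet
  facet normal 0.4527 -0.8917 0.0000
    outer loop
      vertex 5.46 0.06 0.00
      vertex 8.06 1.38 21.31
      vertex 5.46 0.06 21.31
    endloop
  endfacet
  facet normal 0.8917 -0.4527 0.0000
    outer loop
      vertex 8.06 1.38 0.00
      vertex 9.38 3.98 0.00
      vertex 9.38 3.98 21.31
    endloop
  endfacet
  facet normal 0.8917 -0.4527 0.0000
    outer loop
      vertex 8.06 1.38 0.00
      vertex 9.38 3.98 21.31
      vertex 8.06 1.38 21.31
    endloop
  endfacet
  facet normal 0.9880 0.1544 0.0000
    outer loop
      vertex 9.38 3.98 0.00
      vertex 8.93 6.86 0.00
      vertex 8.93 6.86 21.31
    endloop
  endfacet
  facet normal 0.9880 0.1544 0.0000
    outer loop
      vertex 9.38 3.98 0.00
      vertex 8.93 6.86 21.31
      vertex 9.38 3.98 21.31
    endloop
  endfacet
endsolid part

The G0 Z moves step by Δz≈3.04 mm. Every layer's G1 loop is the same polygon, so the solid is a straight extrusion of it from z=0 to z≈21.3. Closing with flat bottom and top caps and triangulating gives 36 facets — a regular 10-sided prism (a cylinder approximated with 10 flat sides), circumscribed radius ≈ 4.72 mm, height ≈ 21.3 mm.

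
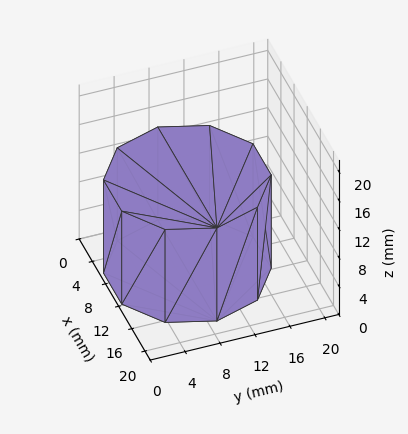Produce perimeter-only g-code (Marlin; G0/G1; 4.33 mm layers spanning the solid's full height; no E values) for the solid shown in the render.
Reading the render: the shape is a regular 10-sided prism (a cylinder approximated with 10 flat sides), circumscribed radius ≈ 9 mm, height ≈ 13 mm (dimensions read to the nearest mm from the axis ticks). For the g-code, the solid's height is divided into equal slices at the stated Δz and each level perimeter traced with G1 moves after a G0 lift.

; perimeter-only toolpath
G21 ; units = mm
G90 ; absolute positioning
G28 ; home
; layer 1
G0 Z4.33
G0 X18.00 Y9.00
G1 X16.28 Y14.29
G1 X11.78 Y17.56
G1 X6.22 Y17.56
G1 X1.72 Y14.29
G1 X0.00 Y9.00
G1 X1.72 Y3.71
G1 X6.22 Y0.44
G1 X11.78 Y0.44
G1 X16.28 Y3.71
G1 X18.00 Y9.00
; layer 2
G0 Z8.67
G0 X18.00 Y9.00
G1 X16.28 Y14.29
G1 X11.78 Y17.56
G1 X6.22 Y17.56
G1 X1.72 Y14.29
G1 X0.00 Y9.00
G1 X1.72 Y3.71
G1 X6.22 Y0.44
G1 X11.78 Y0.44
G1 X16.28 Y3.71
G1 X18.00 Y9.00
; layer 3
G0 Z13.00
G0 X18.00 Y9.00
G1 X16.28 Y14.29
G1 X11.78 Y17.56
G1 X6.22 Y17.56
G1 X1.72 Y14.29
G1 X0.00 Y9.00
G1 X1.72 Y3.71
G1 X6.22 Y0.44
G1 X11.78 Y0.44
G1 X16.28 Y3.71
G1 X18.00 Y9.00
M2 ; end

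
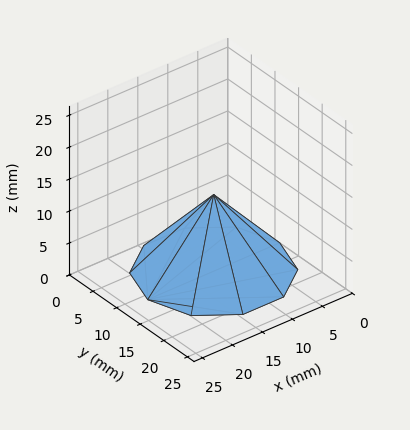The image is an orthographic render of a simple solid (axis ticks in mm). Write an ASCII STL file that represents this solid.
Reading the render: the shape is a regular 10-sided pyramid, base circumscribed radius ≈ 11 mm, apex at z ≈ 12 mm (dimensions read to the nearest mm from the axis ticks). For the STL, each face is triangulated and given an outward normal.

solid part
  facet normal 0.0000 0.0000 -1.0000
    outer loop
      vertex 14.4 21.5 0.0
      vertex 19.9 17.5 0.0
      vertex 22.0 11.0 0.0
    endloop
  endfacet
  facet normal 0.0000 0.0000 -1.0000
    outer loop
      vertex 7.6 21.5 0.0
      vertex 14.4 21.5 0.0
      vertex 22.0 11.0 0.0
    endloop
  endfacet
  facet normal 0.0000 0.0000 -1.0000
    outer loop
      vertex 2.1 17.5 0.0
      vertex 7.6 21.5 0.0
      vertex 22.0 11.0 0.0
    endloop
  endfacet
  facet normal 0.0000 0.0000 -1.0000
    outer loop
      vertex 0.0 11.0 0.0
      vertex 2.1 17.5 0.0
      vertex 22.0 11.0 0.0
    endloop
  endfacet
  facet normal 0.0000 0.0000 -1.0000
    outer loop
      vertex 2.1 4.5 0.0
      vertex 0.0 11.0 0.0
      vertex 22.0 11.0 0.0
    endloop
  endfacet
  facet normal 0.0000 0.0000 -1.0000
    outer loop
      vertex 7.6 0.5 0.0
      vertex 2.1 4.5 0.0
      vertex 22.0 11.0 0.0
    endloop
  endfacet
  facet normal 0.0000 0.0000 -1.0000
    outer loop
      vertex 14.4 0.5 0.0
      vertex 7.6 0.5 0.0
      vertex 22.0 11.0 0.0
    endloop
  endfacet
  facet normal 0.0000 0.0000 -1.0000
    outer loop
      vertex 19.9 4.5 0.0
      vertex 14.4 0.5 0.0
      vertex 22.0 11.0 0.0
    endloop
  endfacet
  facet normal 0.7171 0.2317 0.6573
    outer loop
      vertex 22.0 11.0 0.0
      vertex 19.9 17.5 0.0
      vertex 11.0 11.0 12.0
    endloop
  endfacet
  facet normal 0.4428 0.6088 0.6582
    outer loop
      vertex 19.9 17.5 0.0
      vertex 14.4 21.5 0.0
      vertex 11.0 11.0 12.0
    endloop
  endfacet
  facet normal 0.0000 0.7526 0.6585
    outer loop
      vertex 14.4 21.5 0.0
      vertex 7.6 21.5 0.0
      vertex 11.0 11.0 12.0
    endloop
  endfacet
  facet normal -0.4428 0.6088 0.6582
    outer loop
      vertex 7.6 21.5 0.0
      vertex 2.1 17.5 0.0
      vertex 11.0 11.0 12.0
    endloop
  endfacet
  facet normal -0.7171 0.2317 0.6573
    outer loop
      vertex 2.1 17.5 0.0
      vertex 0.0 11.0 0.0
      vertex 11.0 11.0 12.0
    endloop
  endfacet
  facet normal -0.7171 -0.2317 0.6573
    outer loop
      vertex 0.0 11.0 0.0
      vertex 2.1 4.5 0.0
      vertex 11.0 11.0 12.0
    endloop
  endfacet
  facet normal -0.4428 -0.6088 0.6582
    outer loop
      vertex 2.1 4.5 0.0
      vertex 7.6 0.5 0.0
      vertex 11.0 11.0 12.0
    endloop
  endfacet
  facet normal 0.0000 -0.7526 0.6585
    outer loop
      vertex 7.6 0.5 0.0
      vertex 14.4 0.5 0.0
      vertex 11.0 11.0 12.0
    endloop
  endfacet
  facet normal 0.4428 -0.6088 0.6582
    outer loop
      vertex 14.4 0.5 0.0
      vertex 19.9 4.5 0.0
      vertex 11.0 11.0 12.0
    endloop
  endfacet
  facet normal 0.7171 -0.2317 0.6573
    outer loop
      vertex 19.9 4.5 0.0
      vertex 22.0 11.0 0.0
      vertex 11.0 11.0 12.0
    endloop
  endfacet
endsolid part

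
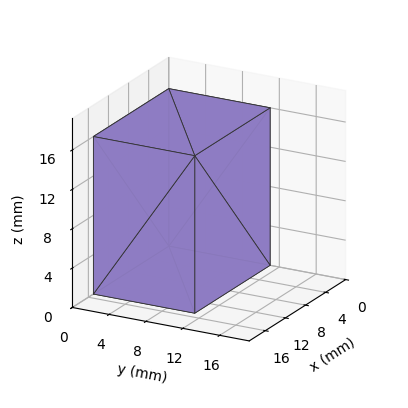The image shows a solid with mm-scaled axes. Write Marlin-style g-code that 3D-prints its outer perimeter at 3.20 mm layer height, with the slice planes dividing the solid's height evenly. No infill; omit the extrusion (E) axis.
Reading the render: the shape is a rectangular box, roughly 15 × 11 mm footprint and 16 mm tall (dimensions read to the nearest mm from the axis ticks). For the g-code, the solid's height is divided into equal slices at the stated Δz and each level perimeter traced with G1 moves after a G0 lift.

; perimeter-only toolpath
G21 ; units = mm
G90 ; absolute positioning
G28 ; home
; layer 1
G0 Z3.20
G0 X0.00 Y0.00
G1 X15.00 Y0.00
G1 X15.00 Y11.00
G1 X0.00 Y11.00
G1 X0.00 Y0.00
; layer 2
G0 Z6.40
G0 X0.00 Y0.00
G1 X15.00 Y0.00
G1 X15.00 Y11.00
G1 X0.00 Y11.00
G1 X0.00 Y0.00
; layer 3
G0 Z9.60
G0 X0.00 Y0.00
G1 X15.00 Y0.00
G1 X15.00 Y11.00
G1 X0.00 Y11.00
G1 X0.00 Y0.00
; layer 4
G0 Z12.80
G0 X0.00 Y0.00
G1 X15.00 Y0.00
G1 X15.00 Y11.00
G1 X0.00 Y11.00
G1 X0.00 Y0.00
; layer 5
G0 Z16.00
G0 X0.00 Y0.00
G1 X15.00 Y0.00
G1 X15.00 Y11.00
G1 X0.00 Y11.00
G1 X0.00 Y0.00
M2 ; end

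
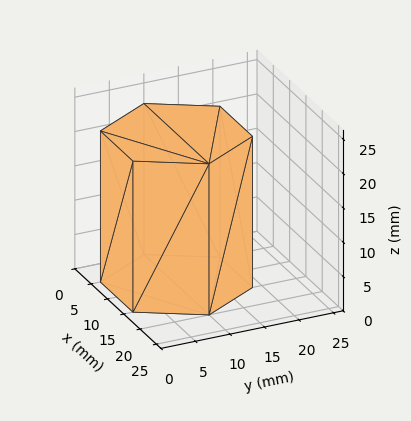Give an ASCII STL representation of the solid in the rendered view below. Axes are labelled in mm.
Reading the render: the shape is a regular 6-sided prism (a cylinder approximated with 6 flat sides), circumscribed radius ≈ 10 mm, height ≈ 22 mm (dimensions read to the nearest mm from the axis ticks). For the STL, each face is triangulated and given an outward normal.

solid part
  facet normal 0.0000 0.0000 -1.0000
    outer loop
      vertex 5.00 18.66 0.00
      vertex 15.00 18.66 0.00
      vertex 20.00 10.00 0.00
    endloop
  endfacet
  facet normal 0.0000 0.0000 -1.0000
    outer loop
      vertex 0.00 10.00 0.00
      vertex 5.00 18.66 0.00
      vertex 20.00 10.00 0.00
    endloop
  endfacet
  facet normal 0.0000 0.0000 -1.0000
    outer loop
      vertex 5.00 1.34 0.00
      vertex 0.00 10.00 0.00
      vertex 20.00 10.00 0.00
    endloop
  endfacet
  facet normal 0.0000 0.0000 -1.0000
    outer loop
      vertex 15.00 1.34 0.00
      vertex 5.00 1.34 0.00
      vertex 20.00 10.00 0.00
    endloop
  endfacet
  facet normal 0.0000 0.0000 1.0000
    outer loop
      vertex 20.00 10.00 22.00
      vertex 15.00 18.66 22.00
      vertex 5.00 18.66 22.00
    endloop
  endfacet
  facet normal 0.0000 0.0000 1.0000
    outer loop
      vertex 20.00 10.00 22.00
      vertex 5.00 18.66 22.00
      vertex 0.00 10.00 22.00
    endloop
  endfacet
  facet normal 0.0000 0.0000 1.0000
    outer loop
      vertex 20.00 10.00 22.00
      vertex 0.00 10.00 22.00
      vertex 5.00 1.34 22.00
    endloop
  endfacet
  facet normal 0.0000 0.0000 1.0000
    outer loop
      vertex 20.00 10.00 22.00
      vertex 5.00 1.34 22.00
      vertex 15.00 1.34 22.00
    endloop
  endfacet
  facet normal 0.8660 0.5000 0.0000
    outer loop
      vertex 20.00 10.00 0.00
      vertex 15.00 18.66 0.00
      vertex 15.00 18.66 22.00
    endloop
  endfacet
  facet normal 0.8660 0.5000 0.0000
    outer loop
      vertex 20.00 10.00 0.00
      vertex 15.00 18.66 22.00
      vertex 20.00 10.00 22.00
    endloop
  endfacet
  facet normal 0.0000 1.0000 0.0000
    outer loop
      vertex 15.00 18.66 0.00
      vertex 5.00 18.66 0.00
      vertex 5.00 18.66 22.00
    endloop
  endfacet
  facet normal 0.0000 1.0000 0.0000
    outer loop
      vertex 15.00 18.66 0.00
      vertex 5.00 18.66 22.00
      vertex 15.00 18.66 22.00
    endloop
  endfacet
  facet normal -0.8660 0.5000 0.0000
    outer loop
      vertex 5.00 18.66 0.00
      vertex 0.00 10.00 0.00
      vertex 0.00 10.00 22.00
    endloop
  endfacet
  facet normal -0.8660 0.5000 0.0000
    outer loop
      vertex 5.00 18.66 0.00
      vertex 0.00 10.00 22.00
      vertex 5.00 18.66 22.00
    endloop
  endfacet
  facet normal -0.8660 -0.5000 0.0000
    outer loop
      vertex 0.00 10.00 0.00
      vertex 5.00 1.34 0.00
      vertex 5.00 1.34 22.00
    endloop
  endfacet
  facet normal -0.8660 -0.5000 0.0000
    outer loop
      vertex 0.00 10.00 0.00
      vertex 5.00 1.34 22.00
      vertex 0.00 10.00 22.00
    endloop
  endfacet
  facet normal 0.0000 -1.0000 0.0000
    outer loop
      vertex 5.00 1.34 0.00
      vertex 15.00 1.34 0.00
      vertex 15.00 1.34 22.00
    endloop
  endfacet
  facet normal 0.0000 -1.0000 0.0000
    outer loop
      vertex 5.00 1.34 0.00
      vertex 15.00 1.34 22.00
      vertex 5.00 1.34 22.00
    endloop
  endfacet
  facet normal 0.8660 -0.5000 0.0000
    outer loop
      vertex 15.00 1.34 0.00
      vertex 20.00 10.00 0.00
      vertex 20.00 10.00 22.00
    endloop
  endfacet
  facet normal 0.8660 -0.5000 0.0000
    outer loop
      vertex 15.00 1.34 0.00
      vertex 20.00 10.00 22.00
      vertex 15.00 1.34 22.00
    endloop
  endfacet
endsolid part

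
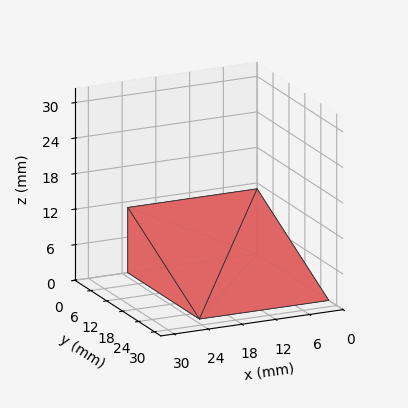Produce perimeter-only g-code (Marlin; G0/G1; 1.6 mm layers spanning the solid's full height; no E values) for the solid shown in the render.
Reading the render: the shape is a wedge (ramp): 23 × 27 mm base, rising to 11 mm along the y=0 edge and sloping linearly to z=0 at y=27 (dimensions read to the nearest mm from the axis ticks). For the g-code, the solid's height is divided into equal slices at the stated Δz and each level perimeter traced with G1 moves after a G0 lift.

; perimeter-only toolpath
G21 ; units = mm
G90 ; absolute positioning
G28 ; home
; layer 1
G0 Z1.6
G0 X0.0 Y0.0
G1 X23.0 Y0.0
G1 X23.0 Y23.1
G1 X0.0 Y23.1
G1 X0.0 Y0.0
; layer 2
G0 Z3.1
G0 X0.0 Y0.0
G1 X23.0 Y0.0
G1 X23.0 Y19.3
G1 X0.0 Y19.3
G1 X0.0 Y0.0
; layer 3
G0 Z4.7
G0 X0.0 Y0.0
G1 X23.0 Y0.0
G1 X23.0 Y15.4
G1 X0.0 Y15.4
G1 X0.0 Y0.0
; layer 4
G0 Z6.3
G0 X0.0 Y0.0
G1 X23.0 Y0.0
G1 X23.0 Y11.6
G1 X0.0 Y11.6
G1 X0.0 Y0.0
; layer 5
G0 Z7.9
G0 X0.0 Y0.0
G1 X23.0 Y0.0
G1 X23.0 Y7.7
G1 X0.0 Y7.7
G1 X0.0 Y0.0
; layer 6
G0 Z9.4
G0 X0.0 Y0.0
G1 X23.0 Y0.0
G1 X23.0 Y3.9
G1 X0.0 Y3.9
G1 X0.0 Y0.0
M2 ; end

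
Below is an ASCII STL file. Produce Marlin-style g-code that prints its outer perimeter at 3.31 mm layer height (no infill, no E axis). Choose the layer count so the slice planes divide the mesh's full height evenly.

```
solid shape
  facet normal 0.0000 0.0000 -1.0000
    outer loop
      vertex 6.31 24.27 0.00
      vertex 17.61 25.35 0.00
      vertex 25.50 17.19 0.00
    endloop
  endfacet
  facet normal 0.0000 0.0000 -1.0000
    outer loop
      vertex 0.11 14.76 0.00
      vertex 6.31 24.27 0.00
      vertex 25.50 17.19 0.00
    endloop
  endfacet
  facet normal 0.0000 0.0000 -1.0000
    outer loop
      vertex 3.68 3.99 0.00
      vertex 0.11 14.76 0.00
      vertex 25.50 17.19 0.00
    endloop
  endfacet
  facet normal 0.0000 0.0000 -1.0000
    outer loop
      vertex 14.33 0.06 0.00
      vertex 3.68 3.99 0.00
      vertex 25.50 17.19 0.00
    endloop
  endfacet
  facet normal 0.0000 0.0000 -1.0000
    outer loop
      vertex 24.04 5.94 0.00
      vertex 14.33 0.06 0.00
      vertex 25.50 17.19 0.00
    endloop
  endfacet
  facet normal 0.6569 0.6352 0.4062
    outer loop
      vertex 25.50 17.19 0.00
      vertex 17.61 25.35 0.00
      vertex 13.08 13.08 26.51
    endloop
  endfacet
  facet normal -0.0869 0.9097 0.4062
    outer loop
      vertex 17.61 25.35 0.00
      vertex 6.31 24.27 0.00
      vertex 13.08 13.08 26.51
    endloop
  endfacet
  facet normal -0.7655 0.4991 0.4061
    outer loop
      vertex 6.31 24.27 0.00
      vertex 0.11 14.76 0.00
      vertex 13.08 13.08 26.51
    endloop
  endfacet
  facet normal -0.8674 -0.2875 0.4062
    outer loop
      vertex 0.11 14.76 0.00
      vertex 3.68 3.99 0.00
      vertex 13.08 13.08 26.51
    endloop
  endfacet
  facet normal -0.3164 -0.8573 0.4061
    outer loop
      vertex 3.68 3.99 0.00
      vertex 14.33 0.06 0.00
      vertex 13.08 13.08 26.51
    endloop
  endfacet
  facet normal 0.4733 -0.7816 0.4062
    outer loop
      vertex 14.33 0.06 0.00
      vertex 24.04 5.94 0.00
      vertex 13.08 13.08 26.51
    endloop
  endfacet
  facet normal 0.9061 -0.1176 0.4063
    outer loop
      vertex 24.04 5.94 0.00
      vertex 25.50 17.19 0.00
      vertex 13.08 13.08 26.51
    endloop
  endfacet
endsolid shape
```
; perimeter-only toolpath
G21 ; units = mm
G90 ; absolute positioning
G28 ; home
; layer 1
G0 Z3.31
G0 X23.95 Y16.68
G1 X17.04 Y23.82
G1 X7.16 Y22.87
G1 X1.73 Y14.55
G1 X4.86 Y5.13
G1 X14.17 Y1.69
G1 X22.67 Y6.83
G1 X23.95 Y16.68
; layer 2
G0 Z6.63
G0 X22.39 Y16.16
G1 X16.48 Y22.28
G1 X8.00 Y21.47
G1 X3.35 Y14.34
G1 X6.03 Y6.26
G1 X14.02 Y3.31
G1 X21.30 Y7.72
G1 X22.39 Y16.16
; layer 3
G0 Z9.94
G0 X20.84 Y15.65
G1 X15.91 Y20.75
G1 X8.85 Y20.07
G1 X4.97 Y14.13
G1 X7.21 Y7.40
G1 X13.86 Y4.94
G1 X19.93 Y8.62
G1 X20.84 Y15.65
; layer 4
G0 Z13.26
G0 X19.29 Y15.14
G1 X15.34 Y19.21
G1 X9.70 Y18.68
G1 X6.59 Y13.92
G1 X8.38 Y8.54
G1 X13.71 Y6.57
G1 X18.56 Y9.51
G1 X19.29 Y15.14
; layer 5
G0 Z16.57
G0 X17.74 Y14.62
G1 X14.78 Y17.68
G1 X10.54 Y17.28
G1 X8.22 Y13.71
G1 X9.56 Y9.67
G1 X13.55 Y8.20
G1 X17.19 Y10.40
G1 X17.74 Y14.62
; layer 6
G0 Z19.88
G0 X16.19 Y14.11
G1 X14.21 Y16.15
G1 X11.39 Y15.88
G1 X9.84 Y13.50
G1 X10.73 Y10.81
G1 X13.39 Y9.83
G1 X15.82 Y11.29
G1 X16.19 Y14.11
; layer 7
G0 Z23.20
G0 X14.63 Y13.59
G1 X13.65 Y14.61
G1 X12.23 Y14.48
G1 X11.46 Y13.29
G1 X11.91 Y11.94
G1 X13.24 Y11.45
G1 X14.45 Y12.19
G1 X14.63 Y13.59
M2 ; end

The solid is a regular 7-sided pyramid, base circumscribed radius ≈ 13.1 mm, apex at z ≈ 26.5 mm. Slicing at Δz = 3.31 mm — 8 equal slices spanning the solid's height, so layer i sits at z = i·h/8 — gives 7 non-empty perimeters. Each is a 7-segment closed polygon; G0 lifts to the layer z and rapids to the start vertex, then G1 traces the edges. The cross-section shrinks linearly with z (the slice at the apex is degenerate and omitted).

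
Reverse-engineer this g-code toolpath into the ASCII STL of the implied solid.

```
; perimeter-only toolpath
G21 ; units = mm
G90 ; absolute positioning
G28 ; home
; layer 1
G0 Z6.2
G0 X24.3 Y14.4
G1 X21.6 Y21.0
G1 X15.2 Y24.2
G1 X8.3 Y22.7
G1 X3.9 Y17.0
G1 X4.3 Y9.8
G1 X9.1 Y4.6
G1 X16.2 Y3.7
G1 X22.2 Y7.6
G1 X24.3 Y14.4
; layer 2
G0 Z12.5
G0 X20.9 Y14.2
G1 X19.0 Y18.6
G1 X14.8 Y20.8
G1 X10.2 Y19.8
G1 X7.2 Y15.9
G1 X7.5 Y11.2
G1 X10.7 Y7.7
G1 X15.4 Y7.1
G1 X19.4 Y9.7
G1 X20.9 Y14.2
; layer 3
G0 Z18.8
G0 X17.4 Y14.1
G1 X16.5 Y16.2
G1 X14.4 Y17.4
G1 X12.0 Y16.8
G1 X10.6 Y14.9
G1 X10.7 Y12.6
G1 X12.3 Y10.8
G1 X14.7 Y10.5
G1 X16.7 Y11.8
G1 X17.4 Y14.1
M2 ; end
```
solid part
  facet normal 0.0000 0.0000 -1.0000
    outer loop
      vertex 15.7 27.7 0.0
      vertex 24.1 23.3 0.0
      vertex 27.8 14.6 0.0
    endloop
  endfacet
  facet normal 0.0000 0.0000 -1.0000
    outer loop
      vertex 6.4 25.6 0.0
      vertex 15.7 27.7 0.0
      vertex 27.8 14.6 0.0
    endloop
  endfacet
  facet normal 0.0000 0.0000 -1.0000
    outer loop
      vertex 0.6 18.0 0.0
      vertex 6.4 25.6 0.0
      vertex 27.8 14.6 0.0
    endloop
  endfacet
  facet normal 0.0000 0.0000 -1.0000
    outer loop
      vertex 1.1 8.5 0.0
      vertex 0.6 18.0 0.0
      vertex 27.8 14.6 0.0
    endloop
  endfacet
  facet normal 0.0000 0.0000 -1.0000
    outer loop
      vertex 7.5 1.5 0.0
      vertex 1.1 8.5 0.0
      vertex 27.8 14.6 0.0
    endloop
  endfacet
  facet normal 0.0000 0.0000 -1.0000
    outer loop
      vertex 17.0 0.3 0.0
      vertex 7.5 1.5 0.0
      vertex 27.8 14.6 0.0
    endloop
  endfacet
  facet normal 0.0000 0.0000 -1.0000
    outer loop
      vertex 25.0 5.5 0.0
      vertex 17.0 0.3 0.0
      vertex 27.8 14.6 0.0
    endloop
  endfacet
  facet normal 0.8156 0.3469 0.4632
    outer loop
      vertex 27.8 14.6 0.0
      vertex 24.1 23.3 0.0
      vertex 13.9 13.9 25.0
    endloop
  endfacet
  facet normal 0.4113 0.7852 0.4630
    outer loop
      vertex 24.1 23.3 0.0
      vertex 15.7 27.7 0.0
      vertex 13.9 13.9 25.0
    endloop
  endfacet
  facet normal -0.1952 0.8645 0.4632
    outer loop
      vertex 15.7 27.7 0.0
      vertex 6.4 25.6 0.0
      vertex 13.9 13.9 25.0
    endloop
  endfacet
  facet normal -0.7046 0.5377 0.4630
    outer loop
      vertex 6.4 25.6 0.0
      vertex 0.6 18.0 0.0
      vertex 13.9 13.9 25.0
    endloop
  endfacet
  facet normal -0.8850 -0.0466 0.4632
    outer loop
      vertex 0.6 18.0 0.0
      vertex 1.1 8.5 0.0
      vertex 13.9 13.9 25.0
    endloop
  endfacet
  facet normal -0.6538 -0.5978 0.4639
    outer loop
      vertex 1.1 8.5 0.0
      vertex 7.5 1.5 0.0
      vertex 13.9 13.9 25.0
    endloop
  endfacet
  facet normal -0.1110 -0.8787 0.4643
    outer loop
      vertex 7.5 1.5 0.0
      vertex 17.0 0.3 0.0
      vertex 13.9 13.9 25.0
    endloop
  endfacet
  facet normal 0.4828 -0.7428 0.4639
    outer loop
      vertex 17.0 0.3 0.0
      vertex 25.0 5.5 0.0
      vertex 13.9 13.9 25.0
    endloop
  endfacet
  facet normal 0.8469 -0.2606 0.4636
    outer loop
      vertex 25.0 5.5 0.0
      vertex 27.8 14.6 0.0
      vertex 13.9 13.9 25.0
    endloop
  endfacet
endsolid part

The G0 Z moves step by Δz≈6.2 mm. The G1 loops shrink linearly with z, so the solid tapers from its base footprint up to z≈25. Closing with a flat bottom cap and the tapered top and triangulating gives 16 facets — a regular 9-sided pyramid, base circumscribed radius ≈ 13.9 mm, apex at z ≈ 25 mm.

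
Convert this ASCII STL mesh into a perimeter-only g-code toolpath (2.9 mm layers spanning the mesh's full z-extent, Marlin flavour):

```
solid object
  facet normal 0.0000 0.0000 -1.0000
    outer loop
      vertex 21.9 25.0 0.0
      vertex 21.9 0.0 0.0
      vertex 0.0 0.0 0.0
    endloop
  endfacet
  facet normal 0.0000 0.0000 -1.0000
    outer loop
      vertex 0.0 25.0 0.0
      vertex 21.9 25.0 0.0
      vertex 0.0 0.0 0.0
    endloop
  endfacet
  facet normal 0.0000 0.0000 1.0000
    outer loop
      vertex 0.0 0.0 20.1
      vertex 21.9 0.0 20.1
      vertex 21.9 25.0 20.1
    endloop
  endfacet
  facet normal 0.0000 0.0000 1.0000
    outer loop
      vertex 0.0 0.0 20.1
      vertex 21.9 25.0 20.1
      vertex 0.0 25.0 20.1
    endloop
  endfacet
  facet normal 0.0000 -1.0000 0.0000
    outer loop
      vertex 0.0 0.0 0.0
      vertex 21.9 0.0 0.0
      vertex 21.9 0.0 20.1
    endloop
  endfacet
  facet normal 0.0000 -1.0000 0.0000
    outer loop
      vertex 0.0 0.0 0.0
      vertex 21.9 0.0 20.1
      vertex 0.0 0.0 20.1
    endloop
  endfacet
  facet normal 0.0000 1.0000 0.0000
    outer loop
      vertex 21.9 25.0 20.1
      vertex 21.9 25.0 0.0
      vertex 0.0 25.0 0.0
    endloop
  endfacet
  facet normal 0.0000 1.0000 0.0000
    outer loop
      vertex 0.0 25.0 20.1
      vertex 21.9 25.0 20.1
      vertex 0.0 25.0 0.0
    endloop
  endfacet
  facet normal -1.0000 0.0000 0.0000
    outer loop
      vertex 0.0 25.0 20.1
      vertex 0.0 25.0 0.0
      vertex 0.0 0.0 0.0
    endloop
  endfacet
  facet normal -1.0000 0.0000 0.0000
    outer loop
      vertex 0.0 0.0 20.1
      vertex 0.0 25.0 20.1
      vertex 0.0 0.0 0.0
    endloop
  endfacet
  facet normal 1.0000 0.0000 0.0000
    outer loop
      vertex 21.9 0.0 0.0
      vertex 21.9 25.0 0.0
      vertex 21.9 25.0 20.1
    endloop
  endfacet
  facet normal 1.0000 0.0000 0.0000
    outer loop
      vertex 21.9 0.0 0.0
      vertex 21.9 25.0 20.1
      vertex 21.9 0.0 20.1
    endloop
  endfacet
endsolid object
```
; perimeter-only toolpath
G21 ; units = mm
G90 ; absolute positioning
G28 ; home
; layer 1
G0 Z2.9
G0 X0.0 Y0.0
G1 X21.9 Y0.0
G1 X21.9 Y25.0
G1 X0.0 Y25.0
G1 X0.0 Y0.0
; layer 2
G0 Z5.7
G0 X0.0 Y0.0
G1 X21.9 Y0.0
G1 X21.9 Y25.0
G1 X0.0 Y25.0
G1 X0.0 Y0.0
; layer 3
G0 Z8.6
G0 X0.0 Y0.0
G1 X21.9 Y0.0
G1 X21.9 Y25.0
G1 X0.0 Y25.0
G1 X0.0 Y0.0
; layer 4
G0 Z11.5
G0 X0.0 Y0.0
G1 X21.9 Y0.0
G1 X21.9 Y25.0
G1 X0.0 Y25.0
G1 X0.0 Y0.0
; layer 5
G0 Z14.4
G0 X0.0 Y0.0
G1 X21.9 Y0.0
G1 X21.9 Y25.0
G1 X0.0 Y25.0
G1 X0.0 Y0.0
; layer 6
G0 Z17.2
G0 X0.0 Y0.0
G1 X21.9 Y0.0
G1 X21.9 Y25.0
G1 X0.0 Y25.0
G1 X0.0 Y0.0
; layer 7
G0 Z20.1
G0 X0.0 Y0.0
G1 X21.9 Y0.0
G1 X21.9 Y25.0
G1 X0.0 Y25.0
G1 X0.0 Y0.0
M2 ; end

The solid is a rectangular box, roughly 21.9 × 25 mm footprint and 20.1 mm tall. Slicing at Δz = 2.9 mm — 7 equal slices spanning the solid's height, so layer i sits at z = i·h/7 — gives 7 non-empty perimeters. Each is a 4-segment closed polygon; G0 lifts to the layer z and rapids to the start vertex, then G1 traces the edges.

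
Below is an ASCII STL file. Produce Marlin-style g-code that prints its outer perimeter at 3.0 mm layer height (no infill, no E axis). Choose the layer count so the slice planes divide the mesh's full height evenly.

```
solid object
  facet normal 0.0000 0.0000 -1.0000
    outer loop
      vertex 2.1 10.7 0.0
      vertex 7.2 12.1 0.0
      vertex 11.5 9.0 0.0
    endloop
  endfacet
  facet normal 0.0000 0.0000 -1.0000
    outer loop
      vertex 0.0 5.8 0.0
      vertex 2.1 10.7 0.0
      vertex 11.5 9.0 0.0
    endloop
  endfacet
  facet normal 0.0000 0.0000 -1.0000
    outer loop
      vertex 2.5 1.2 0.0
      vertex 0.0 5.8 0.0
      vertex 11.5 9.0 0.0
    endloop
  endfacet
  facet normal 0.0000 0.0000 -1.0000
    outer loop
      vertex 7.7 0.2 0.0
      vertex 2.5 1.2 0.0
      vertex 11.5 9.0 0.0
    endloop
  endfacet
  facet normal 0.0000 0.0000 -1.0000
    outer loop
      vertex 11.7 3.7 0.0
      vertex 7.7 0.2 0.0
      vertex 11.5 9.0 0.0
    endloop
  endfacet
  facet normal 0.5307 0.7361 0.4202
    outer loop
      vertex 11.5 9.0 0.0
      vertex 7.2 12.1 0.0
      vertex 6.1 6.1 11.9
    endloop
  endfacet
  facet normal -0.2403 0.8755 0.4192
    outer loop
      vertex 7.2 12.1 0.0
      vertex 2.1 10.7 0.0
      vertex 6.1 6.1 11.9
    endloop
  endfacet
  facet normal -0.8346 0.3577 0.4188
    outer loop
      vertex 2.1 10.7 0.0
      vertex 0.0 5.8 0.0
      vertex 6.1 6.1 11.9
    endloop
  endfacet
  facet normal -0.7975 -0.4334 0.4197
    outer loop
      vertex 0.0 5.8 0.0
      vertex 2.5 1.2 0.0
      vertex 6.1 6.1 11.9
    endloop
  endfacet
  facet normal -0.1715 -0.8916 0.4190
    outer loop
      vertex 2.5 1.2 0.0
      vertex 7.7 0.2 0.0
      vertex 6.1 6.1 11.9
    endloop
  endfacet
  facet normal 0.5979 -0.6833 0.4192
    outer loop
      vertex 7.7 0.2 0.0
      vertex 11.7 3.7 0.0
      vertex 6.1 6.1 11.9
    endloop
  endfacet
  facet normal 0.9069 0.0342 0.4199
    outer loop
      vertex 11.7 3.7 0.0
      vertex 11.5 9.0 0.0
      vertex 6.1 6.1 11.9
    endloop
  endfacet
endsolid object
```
; perimeter-only toolpath
G21 ; units = mm
G90 ; absolute positioning
G28 ; home
; layer 1
G0 Z3.0
G0 X10.2 Y8.3
G1 X6.9 Y10.6
G1 X3.1 Y9.5
G1 X1.5 Y5.9
G1 X3.4 Y2.4
G1 X7.3 Y1.7
G1 X10.3 Y4.3
G1 X10.2 Y8.3
; layer 2
G0 Z6.0
G0 X8.8 Y7.5
G1 X6.7 Y9.1
G1 X4.1 Y8.4
G1 X3.0 Y5.9
G1 X4.3 Y3.6
G1 X6.9 Y3.1
G1 X8.9 Y4.9
G1 X8.8 Y7.5
; layer 3
G0 Z8.9
G0 X7.4 Y6.8
G1 X6.4 Y7.6
G1 X5.1 Y7.2
G1 X4.6 Y6.0
G1 X5.2 Y4.9
G1 X6.5 Y4.6
G1 X7.5 Y5.5
G1 X7.4 Y6.8
M2 ; end

The solid is a regular 7-sided pyramid, base circumscribed radius ≈ 6.1 mm, apex at z ≈ 11.9 mm. Slicing at Δz = 3.0 mm — 4 equal slices spanning the solid's height, so layer i sits at z = i·h/4 — gives 3 non-empty perimeters. Each is a 7-segment closed polygon; G0 lifts to the layer z and rapids to the start vertex, then G1 traces the edges. The cross-section shrinks linearly with z (the slice at the apex is degenerate and omitted).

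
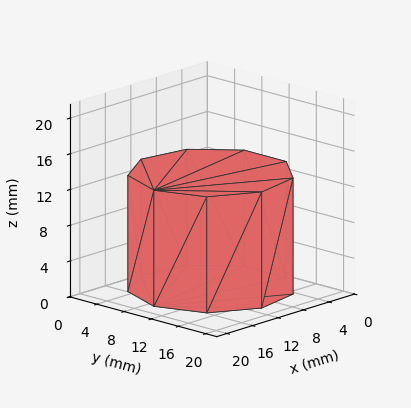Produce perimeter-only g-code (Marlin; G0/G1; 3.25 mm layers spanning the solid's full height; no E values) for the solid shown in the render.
Reading the render: the shape is a regular 9-sided prism (a cylinder approximated with 9 flat sides), circumscribed radius ≈ 9 mm, height ≈ 13 mm (dimensions read to the nearest mm from the axis ticks). For the g-code, the solid's height is divided into equal slices at the stated Δz and each level perimeter traced with G1 moves after a G0 lift.

; perimeter-only toolpath
G21 ; units = mm
G90 ; absolute positioning
G28 ; home
; layer 1
G0 Z3.25
G0 X18.00 Y9.00
G1 X15.89 Y14.79
G1 X10.56 Y17.86
G1 X4.50 Y16.79
G1 X0.54 Y12.08
G1 X0.54 Y5.92
G1 X4.50 Y1.21
G1 X10.56 Y0.14
G1 X15.89 Y3.21
G1 X18.00 Y9.00
; layer 2
G0 Z6.50
G0 X18.00 Y9.00
G1 X15.89 Y14.79
G1 X10.56 Y17.86
G1 X4.50 Y16.79
G1 X0.54 Y12.08
G1 X0.54 Y5.92
G1 X4.50 Y1.21
G1 X10.56 Y0.14
G1 X15.89 Y3.21
G1 X18.00 Y9.00
; layer 3
G0 Z9.75
G0 X18.00 Y9.00
G1 X15.89 Y14.79
G1 X10.56 Y17.86
G1 X4.50 Y16.79
G1 X0.54 Y12.08
G1 X0.54 Y5.92
G1 X4.50 Y1.21
G1 X10.56 Y0.14
G1 X15.89 Y3.21
G1 X18.00 Y9.00
; layer 4
G0 Z13.00
G0 X18.00 Y9.00
G1 X15.89 Y14.79
G1 X10.56 Y17.86
G1 X4.50 Y16.79
G1 X0.54 Y12.08
G1 X0.54 Y5.92
G1 X4.50 Y1.21
G1 X10.56 Y0.14
G1 X15.89 Y3.21
G1 X18.00 Y9.00
M2 ; end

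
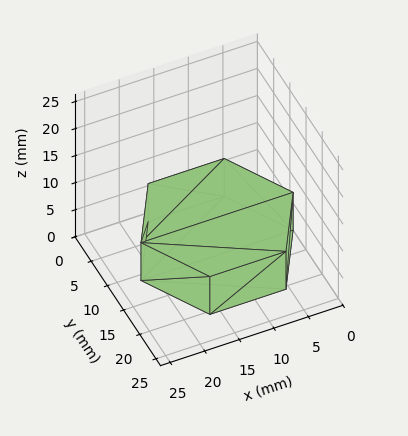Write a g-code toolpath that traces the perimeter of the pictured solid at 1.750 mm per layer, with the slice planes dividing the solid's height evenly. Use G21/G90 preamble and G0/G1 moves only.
Reading the render: the shape is a regular 6-sided prism (a cylinder approximated with 6 flat sides), circumscribed radius ≈ 11 mm, height ≈ 7 mm (dimensions read to the nearest mm from the axis ticks). For the g-code, the solid's height is divided into equal slices at the stated Δz and each level perimeter traced with G1 moves after a G0 lift.

; perimeter-only toolpath
G21 ; units = mm
G90 ; absolute positioning
G28 ; home
; layer 1
G0 Z1.750
G0 X22.000 Y11.000
G1 X16.500 Y20.526
G1 X5.500 Y20.526
G1 X0.000 Y11.000
G1 X5.500 Y1.474
G1 X16.500 Y1.474
G1 X22.000 Y11.000
; layer 2
G0 Z3.500
G0 X22.000 Y11.000
G1 X16.500 Y20.526
G1 X5.500 Y20.526
G1 X0.000 Y11.000
G1 X5.500 Y1.474
G1 X16.500 Y1.474
G1 X22.000 Y11.000
; layer 3
G0 Z5.250
G0 X22.000 Y11.000
G1 X16.500 Y20.526
G1 X5.500 Y20.526
G1 X0.000 Y11.000
G1 X5.500 Y1.474
G1 X16.500 Y1.474
G1 X22.000 Y11.000
; layer 4
G0 Z7.000
G0 X22.000 Y11.000
G1 X16.500 Y20.526
G1 X5.500 Y20.526
G1 X0.000 Y11.000
G1 X5.500 Y1.474
G1 X16.500 Y1.474
G1 X22.000 Y11.000
M2 ; end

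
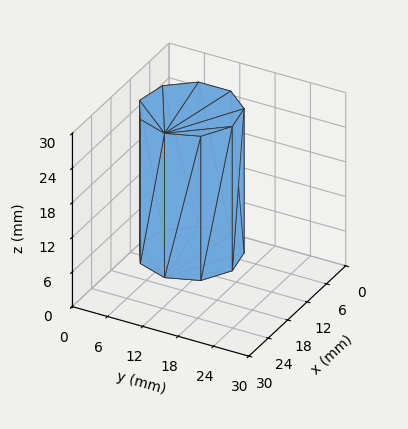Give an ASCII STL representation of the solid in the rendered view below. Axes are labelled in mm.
Reading the render: the shape is a regular 9-sided prism (a cylinder approximated with 9 flat sides), circumscribed radius ≈ 8 mm, height ≈ 25 mm (dimensions read to the nearest mm from the axis ticks). For the STL, each face is triangulated and given an outward normal.

solid part
  facet normal 0.0000 0.0000 -1.0000
    outer loop
      vertex 9.389 15.878 0.000
      vertex 14.128 13.142 0.000
      vertex 16.000 8.000 0.000
    endloop
  endfacet
  facet normal 0.0000 0.0000 -1.0000
    outer loop
      vertex 4.000 14.928 0.000
      vertex 9.389 15.878 0.000
      vertex 16.000 8.000 0.000
    endloop
  endfacet
  facet normal 0.0000 0.0000 -1.0000
    outer loop
      vertex 0.482 10.736 0.000
      vertex 4.000 14.928 0.000
      vertex 16.000 8.000 0.000
    endloop
  endfacet
  facet normal 0.0000 0.0000 -1.0000
    outer loop
      vertex 0.482 5.264 0.000
      vertex 0.482 10.736 0.000
      vertex 16.000 8.000 0.000
    endloop
  endfacet
  facet normal 0.0000 0.0000 -1.0000
    outer loop
      vertex 4.000 1.072 0.000
      vertex 0.482 5.264 0.000
      vertex 16.000 8.000 0.000
    endloop
  endfacet
  facet normal 0.0000 0.0000 -1.0000
    outer loop
      vertex 9.389 0.122 0.000
      vertex 4.000 1.072 0.000
      vertex 16.000 8.000 0.000
    endloop
  endfacet
  facet normal 0.0000 0.0000 -1.0000
    outer loop
      vertex 14.128 2.858 0.000
      vertex 9.389 0.122 0.000
      vertex 16.000 8.000 0.000
    endloop
  endfacet
  facet normal 0.0000 0.0000 1.0000
    outer loop
      vertex 16.000 8.000 25.000
      vertex 14.128 13.142 25.000
      vertex 9.389 15.878 25.000
    endloop
  endfacet
  facet normal 0.0000 0.0000 1.0000
    outer loop
      vertex 16.000 8.000 25.000
      vertex 9.389 15.878 25.000
      vertex 4.000 14.928 25.000
    endloop
  endfacet
  facet normal 0.0000 0.0000 1.0000
    outer loop
      vertex 16.000 8.000 25.000
      vertex 4.000 14.928 25.000
      vertex 0.482 10.736 25.000
    endloop
  endfacet
  facet normal 0.0000 0.0000 1.0000
    outer loop
      vertex 16.000 8.000 25.000
      vertex 0.482 10.736 25.000
      vertex 0.482 5.264 25.000
    endloop
  endfacet
  facet normal 0.0000 0.0000 1.0000
    outer loop
      vertex 16.000 8.000 25.000
      vertex 0.482 5.264 25.000
      vertex 4.000 1.072 25.000
    endloop
  endfacet
  facet normal 0.0000 0.0000 1.0000
    outer loop
      vertex 16.000 8.000 25.000
      vertex 4.000 1.072 25.000
      vertex 9.389 0.122 25.000
    endloop
  endfacet
  facet normal 0.0000 0.0000 1.0000
    outer loop
      vertex 16.000 8.000 25.000
      vertex 9.389 0.122 25.000
      vertex 14.128 2.858 25.000
    endloop
  endfacet
  facet normal 0.9397 0.3421 0.0000
    outer loop
      vertex 16.000 8.000 0.000
      vertex 14.128 13.142 0.000
      vertex 14.128 13.142 25.000
    endloop
  endfacet
  facet normal 0.9397 0.3421 0.0000
    outer loop
      vertex 16.000 8.000 0.000
      vertex 14.128 13.142 25.000
      vertex 16.000 8.000 25.000
    endloop
  endfacet
  facet normal 0.5000 0.8660 0.0000
    outer loop
      vertex 14.128 13.142 0.000
      vertex 9.389 15.878 0.000
      vertex 9.389 15.878 25.000
    endloop
  endfacet
  facet normal 0.5000 0.8660 0.0000
    outer loop
      vertex 14.128 13.142 0.000
      vertex 9.389 15.878 25.000
      vertex 14.128 13.142 25.000
    endloop
  endfacet
  facet normal -0.1736 0.9848 0.0000
    outer loop
      vertex 9.389 15.878 0.000
      vertex 4.000 14.928 0.000
      vertex 4.000 14.928 25.000
    endloop
  endfacet
  facet normal -0.1736 0.9848 0.0000
    outer loop
      vertex 9.389 15.878 0.000
      vertex 4.000 14.928 25.000
      vertex 9.389 15.878 25.000
    endloop
  endfacet
  facet normal -0.7660 0.6428 0.0000
    outer loop
      vertex 4.000 14.928 0.000
      vertex 0.482 10.736 0.000
      vertex 0.482 10.736 25.000
    endloop
  endfacet
  facet normal -0.7660 0.6428 0.0000
    outer loop
      vertex 4.000 14.928 0.000
      vertex 0.482 10.736 25.000
      vertex 4.000 14.928 25.000
    endloop
  endfacet
  facet normal -1.0000 0.0000 0.0000
    outer loop
      vertex 0.482 10.736 0.000
      vertex 0.482 5.264 0.000
      vertex 0.482 5.264 25.000
    endloop
  endfacet
  facet normal -1.0000 0.0000 0.0000
    outer loop
      vertex 0.482 10.736 0.000
      vertex 0.482 5.264 25.000
      vertex 0.482 10.736 25.000
    endloop
  endfacet
  facet normal -0.7660 -0.6428 0.0000
    outer loop
      vertex 0.482 5.264 0.000
      vertex 4.000 1.072 0.000
      vertex 4.000 1.072 25.000
    endloop
  endfacet
  facet normal -0.7660 -0.6428 0.0000
    outer loop
      vertex 0.482 5.264 0.000
      vertex 4.000 1.072 25.000
      vertex 0.482 5.264 25.000
    endloop
  endfacet
  facet normal -0.1736 -0.9848 0.0000
    outer loop
      vertex 4.000 1.072 0.000
      vertex 9.389 0.122 0.000
      vertex 9.389 0.122 25.000
    endloop
  endfacet
  facet normal -0.1736 -0.9848 0.0000
    outer loop
      vertex 4.000 1.072 0.000
      vertex 9.389 0.122 25.000
      vertex 4.000 1.072 25.000
    endloop
  endfacet
  facet normal 0.5000 -0.8660 0.0000
    outer loop
      vertex 9.389 0.122 0.000
      vertex 14.128 2.858 0.000
      vertex 14.128 2.858 25.000
    endloop
  endfacet
  facet normal 0.5000 -0.8660 0.0000
    outer loop
      vertex 9.389 0.122 0.000
      vertex 14.128 2.858 25.000
      vertex 9.389 0.122 25.000
    endloop
  endfacet
  facet normal 0.9397 -0.3421 0.0000
    outer loop
      vertex 14.128 2.858 0.000
      vertex 16.000 8.000 0.000
      vertex 16.000 8.000 25.000
    endloop
  endfacet
  facet normal 0.9397 -0.3421 0.0000
    outer loop
      vertex 14.128 2.858 0.000
      vertex 16.000 8.000 25.000
      vertex 14.128 2.858 25.000
    endloop
  endfacet
endsolid part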